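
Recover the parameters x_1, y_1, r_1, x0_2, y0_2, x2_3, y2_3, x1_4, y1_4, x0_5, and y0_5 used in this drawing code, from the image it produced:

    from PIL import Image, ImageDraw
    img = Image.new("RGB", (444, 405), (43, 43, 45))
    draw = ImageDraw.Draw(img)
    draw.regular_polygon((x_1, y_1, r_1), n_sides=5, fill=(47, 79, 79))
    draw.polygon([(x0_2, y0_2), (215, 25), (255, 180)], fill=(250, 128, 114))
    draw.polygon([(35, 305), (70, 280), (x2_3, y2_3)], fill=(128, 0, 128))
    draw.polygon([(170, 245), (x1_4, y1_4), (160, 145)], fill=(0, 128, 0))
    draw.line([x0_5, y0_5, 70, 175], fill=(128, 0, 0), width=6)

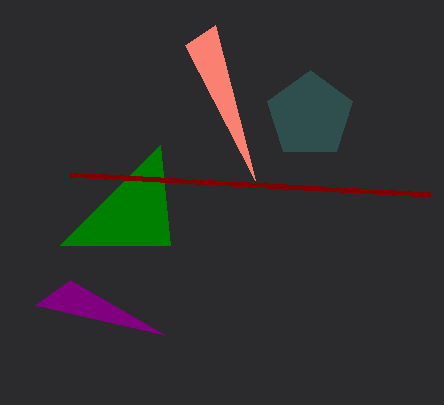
x_1 = 310
y_1 = 115
r_1 = 45
x0_2 = 185
y0_2 = 45
x2_3 = 165
y2_3 = 335
x1_4 = 60
y1_4 = 245
x0_5 = 430
y0_5 = 195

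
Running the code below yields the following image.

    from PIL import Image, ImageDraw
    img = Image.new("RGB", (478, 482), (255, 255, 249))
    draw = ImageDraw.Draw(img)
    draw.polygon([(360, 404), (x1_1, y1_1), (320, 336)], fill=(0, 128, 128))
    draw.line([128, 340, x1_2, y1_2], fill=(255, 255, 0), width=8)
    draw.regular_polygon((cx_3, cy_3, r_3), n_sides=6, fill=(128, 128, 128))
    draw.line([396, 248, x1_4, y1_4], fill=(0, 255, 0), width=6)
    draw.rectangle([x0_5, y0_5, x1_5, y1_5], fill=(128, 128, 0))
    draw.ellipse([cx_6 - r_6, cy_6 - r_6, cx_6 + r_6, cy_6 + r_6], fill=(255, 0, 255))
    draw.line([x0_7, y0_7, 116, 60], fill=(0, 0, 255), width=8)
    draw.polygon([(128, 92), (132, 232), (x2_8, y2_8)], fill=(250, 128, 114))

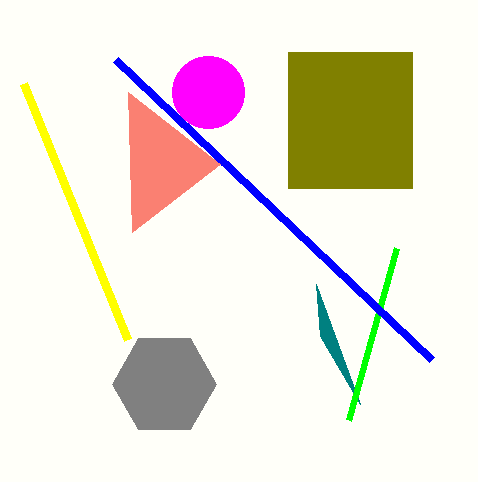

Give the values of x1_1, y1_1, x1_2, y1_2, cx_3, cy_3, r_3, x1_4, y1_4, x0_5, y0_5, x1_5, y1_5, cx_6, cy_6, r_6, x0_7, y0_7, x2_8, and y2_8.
x1_1 = 316
y1_1 = 284
x1_2 = 24
y1_2 = 84
cx_3 = 164
cy_3 = 384
r_3 = 52
x1_4 = 348
y1_4 = 420
x0_5 = 288
y0_5 = 52
x1_5 = 412
y1_5 = 188
cx_6 = 208
cy_6 = 92
r_6 = 36
x0_7 = 432
y0_7 = 360
x2_8 = 220
y2_8 = 164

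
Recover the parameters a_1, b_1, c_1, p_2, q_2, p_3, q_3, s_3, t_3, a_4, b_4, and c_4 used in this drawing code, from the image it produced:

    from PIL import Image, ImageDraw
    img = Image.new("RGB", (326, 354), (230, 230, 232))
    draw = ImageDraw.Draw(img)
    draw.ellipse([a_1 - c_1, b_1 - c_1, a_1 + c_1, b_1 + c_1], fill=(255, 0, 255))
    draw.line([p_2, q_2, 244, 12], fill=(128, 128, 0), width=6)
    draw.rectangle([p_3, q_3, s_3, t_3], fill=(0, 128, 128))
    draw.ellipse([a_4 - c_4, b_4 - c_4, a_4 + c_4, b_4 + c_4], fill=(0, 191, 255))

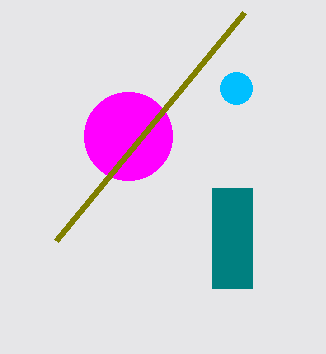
a_1 = 128; b_1 = 136; c_1 = 44; p_2 = 56; q_2 = 240; p_3 = 212; q_3 = 188; s_3 = 252; t_3 = 288; a_4 = 236; b_4 = 88; c_4 = 16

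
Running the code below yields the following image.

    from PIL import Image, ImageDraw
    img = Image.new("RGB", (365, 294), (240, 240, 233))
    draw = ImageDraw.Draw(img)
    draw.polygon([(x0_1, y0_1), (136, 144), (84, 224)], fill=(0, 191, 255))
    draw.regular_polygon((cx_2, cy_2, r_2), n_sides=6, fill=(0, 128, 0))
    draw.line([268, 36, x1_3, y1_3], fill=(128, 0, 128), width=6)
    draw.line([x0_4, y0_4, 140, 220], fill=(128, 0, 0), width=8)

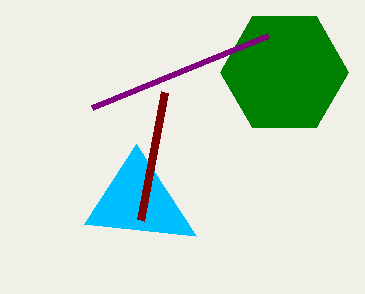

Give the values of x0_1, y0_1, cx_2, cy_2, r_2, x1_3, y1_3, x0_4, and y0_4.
x0_1 = 196
y0_1 = 236
cx_2 = 284
cy_2 = 72
r_2 = 64
x1_3 = 92
y1_3 = 108
x0_4 = 164
y0_4 = 92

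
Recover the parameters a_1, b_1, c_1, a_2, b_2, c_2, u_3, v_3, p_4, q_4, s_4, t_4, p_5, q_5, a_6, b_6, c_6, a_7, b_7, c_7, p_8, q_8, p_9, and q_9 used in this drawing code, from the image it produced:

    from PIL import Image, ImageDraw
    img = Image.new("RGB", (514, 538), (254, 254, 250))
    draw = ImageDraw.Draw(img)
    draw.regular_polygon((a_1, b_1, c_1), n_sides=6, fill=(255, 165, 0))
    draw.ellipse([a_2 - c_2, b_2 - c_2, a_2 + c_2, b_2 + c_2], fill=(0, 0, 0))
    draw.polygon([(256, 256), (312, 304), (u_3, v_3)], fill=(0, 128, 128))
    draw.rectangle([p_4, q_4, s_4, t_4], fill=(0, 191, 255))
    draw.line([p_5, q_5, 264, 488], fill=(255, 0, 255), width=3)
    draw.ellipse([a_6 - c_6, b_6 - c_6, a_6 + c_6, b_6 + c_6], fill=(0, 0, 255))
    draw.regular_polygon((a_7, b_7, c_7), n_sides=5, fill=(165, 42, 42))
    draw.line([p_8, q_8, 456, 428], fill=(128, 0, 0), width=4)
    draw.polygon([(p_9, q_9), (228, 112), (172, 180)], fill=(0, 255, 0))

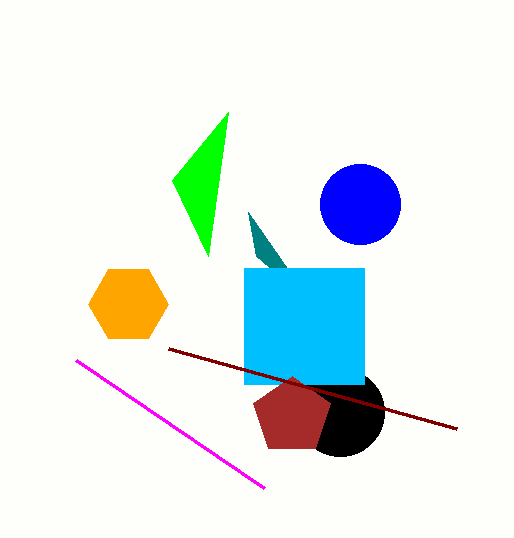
a_1 = 128; b_1 = 304; c_1 = 40; a_2 = 340; b_2 = 412; c_2 = 44; u_3 = 248; v_3 = 212; p_4 = 244; q_4 = 268; s_4 = 364; t_4 = 384; p_5 = 76; q_5 = 360; a_6 = 360; b_6 = 204; c_6 = 40; a_7 = 292; b_7 = 416; c_7 = 40; p_8 = 168; q_8 = 348; p_9 = 208; q_9 = 256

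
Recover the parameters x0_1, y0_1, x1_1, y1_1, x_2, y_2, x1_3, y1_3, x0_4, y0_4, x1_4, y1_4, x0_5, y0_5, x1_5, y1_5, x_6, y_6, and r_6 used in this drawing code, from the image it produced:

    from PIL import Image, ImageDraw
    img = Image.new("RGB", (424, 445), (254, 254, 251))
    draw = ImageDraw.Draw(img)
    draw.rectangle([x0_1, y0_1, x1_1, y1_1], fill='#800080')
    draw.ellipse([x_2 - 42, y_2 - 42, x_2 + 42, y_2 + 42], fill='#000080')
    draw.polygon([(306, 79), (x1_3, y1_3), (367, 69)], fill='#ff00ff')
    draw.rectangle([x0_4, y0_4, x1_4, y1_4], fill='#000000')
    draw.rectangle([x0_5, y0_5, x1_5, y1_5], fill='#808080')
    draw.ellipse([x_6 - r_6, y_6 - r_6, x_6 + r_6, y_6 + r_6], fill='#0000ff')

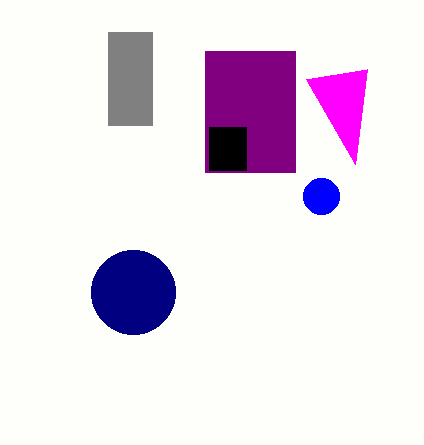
x0_1 = 205
y0_1 = 51
x1_1 = 295
y1_1 = 172
x_2 = 133
y_2 = 292
x1_3 = 355
y1_3 = 164
x0_4 = 209
y0_4 = 127
x1_4 = 246
y1_4 = 170
x0_5 = 108
y0_5 = 32
x1_5 = 152
y1_5 = 125
x_6 = 321
y_6 = 196
r_6 = 18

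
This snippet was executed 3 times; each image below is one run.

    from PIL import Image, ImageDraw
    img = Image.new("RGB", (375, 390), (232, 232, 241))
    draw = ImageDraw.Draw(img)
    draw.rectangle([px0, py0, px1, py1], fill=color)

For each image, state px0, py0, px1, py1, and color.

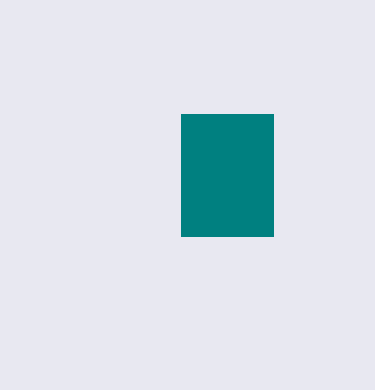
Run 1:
px0 = 181; py0 = 114; px1 = 273; py1 = 236; color = 'teal'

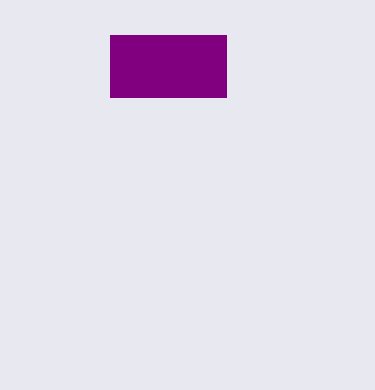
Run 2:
px0 = 110, py0 = 35, px1 = 226, py1 = 97, color = 'purple'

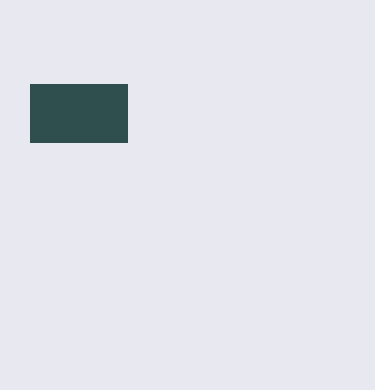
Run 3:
px0 = 30, py0 = 84, px1 = 127, py1 = 142, color = 'darkslategray'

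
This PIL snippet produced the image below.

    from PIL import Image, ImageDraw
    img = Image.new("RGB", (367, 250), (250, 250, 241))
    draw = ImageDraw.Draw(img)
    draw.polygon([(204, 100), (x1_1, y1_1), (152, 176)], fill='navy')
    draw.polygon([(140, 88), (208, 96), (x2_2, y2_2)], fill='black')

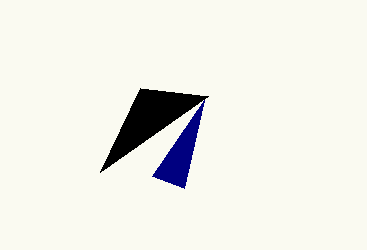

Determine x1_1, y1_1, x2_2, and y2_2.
x1_1 = 184; y1_1 = 188; x2_2 = 100; y2_2 = 172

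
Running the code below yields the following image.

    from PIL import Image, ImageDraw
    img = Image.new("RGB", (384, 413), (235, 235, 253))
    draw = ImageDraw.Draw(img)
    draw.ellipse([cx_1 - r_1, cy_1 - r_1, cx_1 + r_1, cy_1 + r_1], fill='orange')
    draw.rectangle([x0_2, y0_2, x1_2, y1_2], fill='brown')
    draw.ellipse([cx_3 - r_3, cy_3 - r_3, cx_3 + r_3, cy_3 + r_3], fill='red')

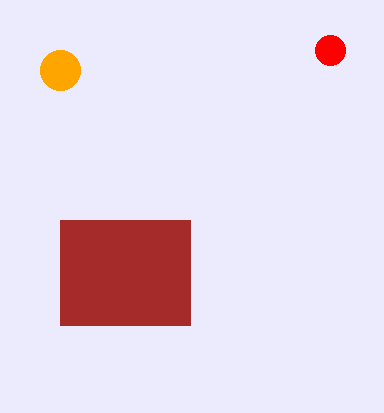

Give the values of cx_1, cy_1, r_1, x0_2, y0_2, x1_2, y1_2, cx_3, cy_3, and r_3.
cx_1 = 60; cy_1 = 70; r_1 = 20; x0_2 = 60; y0_2 = 220; x1_2 = 190; y1_2 = 325; cx_3 = 330; cy_3 = 50; r_3 = 15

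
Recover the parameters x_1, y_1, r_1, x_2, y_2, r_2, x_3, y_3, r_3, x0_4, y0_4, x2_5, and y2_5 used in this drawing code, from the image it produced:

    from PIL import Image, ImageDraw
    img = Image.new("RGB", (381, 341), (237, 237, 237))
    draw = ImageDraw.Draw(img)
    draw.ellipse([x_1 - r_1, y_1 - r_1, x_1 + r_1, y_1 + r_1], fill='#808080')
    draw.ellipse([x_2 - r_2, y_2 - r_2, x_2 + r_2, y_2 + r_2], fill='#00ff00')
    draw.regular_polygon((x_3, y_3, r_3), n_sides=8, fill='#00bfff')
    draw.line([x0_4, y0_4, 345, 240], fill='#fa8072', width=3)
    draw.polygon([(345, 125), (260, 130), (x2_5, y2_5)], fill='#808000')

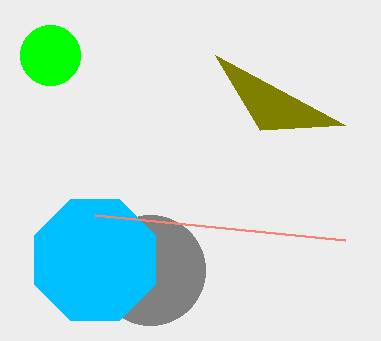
x_1 = 150, y_1 = 270, r_1 = 55, x_2 = 50, y_2 = 55, r_2 = 30, x_3 = 95, y_3 = 260, r_3 = 65, x0_4 = 95, y0_4 = 215, x2_5 = 215, y2_5 = 55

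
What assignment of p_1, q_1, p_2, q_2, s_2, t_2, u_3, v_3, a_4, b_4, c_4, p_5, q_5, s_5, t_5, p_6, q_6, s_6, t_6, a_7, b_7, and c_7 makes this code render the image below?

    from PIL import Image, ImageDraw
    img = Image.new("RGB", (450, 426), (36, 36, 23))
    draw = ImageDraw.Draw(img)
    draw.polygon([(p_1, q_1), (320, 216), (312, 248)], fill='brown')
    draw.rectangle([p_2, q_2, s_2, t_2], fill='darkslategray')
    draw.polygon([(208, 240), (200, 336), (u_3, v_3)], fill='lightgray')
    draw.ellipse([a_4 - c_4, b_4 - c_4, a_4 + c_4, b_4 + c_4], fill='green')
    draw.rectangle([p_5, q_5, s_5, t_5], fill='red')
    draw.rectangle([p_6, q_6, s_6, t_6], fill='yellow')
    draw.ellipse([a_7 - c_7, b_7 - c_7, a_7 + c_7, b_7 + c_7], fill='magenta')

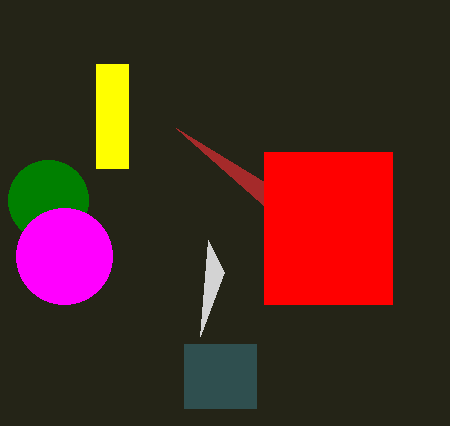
p_1 = 176, q_1 = 128, p_2 = 184, q_2 = 344, s_2 = 256, t_2 = 408, u_3 = 224, v_3 = 272, a_4 = 48, b_4 = 200, c_4 = 40, p_5 = 264, q_5 = 152, s_5 = 392, t_5 = 304, p_6 = 96, q_6 = 64, s_6 = 128, t_6 = 168, a_7 = 64, b_7 = 256, c_7 = 48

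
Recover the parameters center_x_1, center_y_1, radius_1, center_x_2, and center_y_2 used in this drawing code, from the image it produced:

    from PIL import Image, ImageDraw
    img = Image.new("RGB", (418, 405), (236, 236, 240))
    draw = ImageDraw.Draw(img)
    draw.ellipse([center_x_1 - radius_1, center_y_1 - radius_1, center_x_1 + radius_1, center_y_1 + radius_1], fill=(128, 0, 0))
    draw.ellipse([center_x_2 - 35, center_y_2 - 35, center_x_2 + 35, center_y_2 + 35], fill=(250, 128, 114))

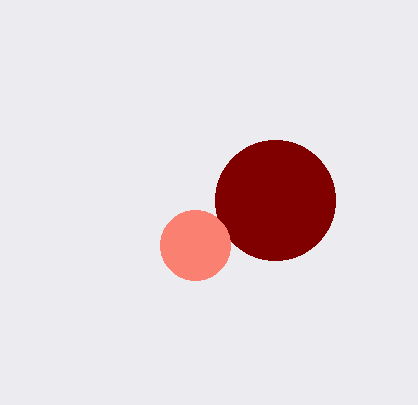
center_x_1 = 275; center_y_1 = 200; radius_1 = 60; center_x_2 = 195; center_y_2 = 245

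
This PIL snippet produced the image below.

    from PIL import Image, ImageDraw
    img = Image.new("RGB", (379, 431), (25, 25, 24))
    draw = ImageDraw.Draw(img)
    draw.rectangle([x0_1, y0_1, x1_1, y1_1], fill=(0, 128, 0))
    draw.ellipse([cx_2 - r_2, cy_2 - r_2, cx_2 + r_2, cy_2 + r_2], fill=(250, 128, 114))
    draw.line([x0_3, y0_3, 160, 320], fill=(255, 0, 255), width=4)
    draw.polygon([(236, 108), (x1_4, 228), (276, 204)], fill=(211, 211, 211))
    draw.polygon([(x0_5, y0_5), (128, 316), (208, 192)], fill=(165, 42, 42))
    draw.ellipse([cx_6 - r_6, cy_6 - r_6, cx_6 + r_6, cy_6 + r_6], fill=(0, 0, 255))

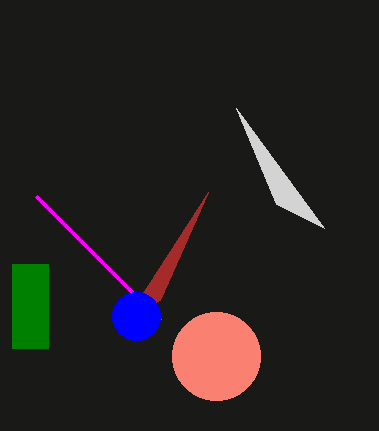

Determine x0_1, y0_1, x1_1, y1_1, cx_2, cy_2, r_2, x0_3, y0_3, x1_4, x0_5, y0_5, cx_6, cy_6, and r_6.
x0_1 = 12, y0_1 = 264, x1_1 = 48, y1_1 = 348, cx_2 = 216, cy_2 = 356, r_2 = 44, x0_3 = 36, y0_3 = 196, x1_4 = 324, x0_5 = 160, y0_5 = 300, cx_6 = 136, cy_6 = 316, r_6 = 24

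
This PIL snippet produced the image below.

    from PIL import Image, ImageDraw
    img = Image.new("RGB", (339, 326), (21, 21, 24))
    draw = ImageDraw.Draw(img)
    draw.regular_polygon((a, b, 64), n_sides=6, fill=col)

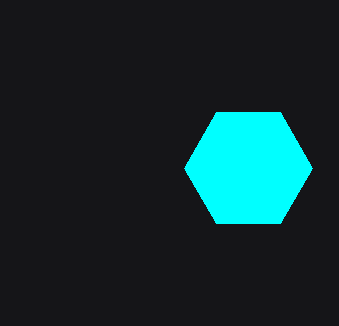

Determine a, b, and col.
a = 248, b = 168, col = 'cyan'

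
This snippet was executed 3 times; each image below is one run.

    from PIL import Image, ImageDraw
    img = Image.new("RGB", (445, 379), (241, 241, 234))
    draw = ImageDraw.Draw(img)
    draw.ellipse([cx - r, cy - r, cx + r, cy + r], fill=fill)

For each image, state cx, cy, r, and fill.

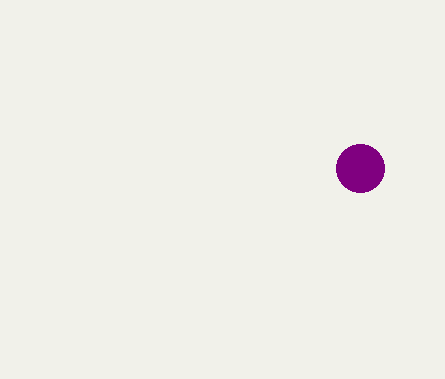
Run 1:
cx = 360; cy = 168; r = 24; fill = 'purple'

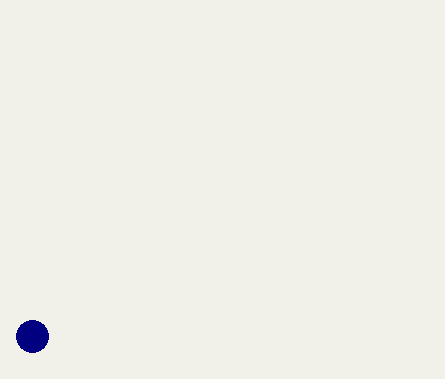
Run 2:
cx = 32; cy = 336; r = 16; fill = 'navy'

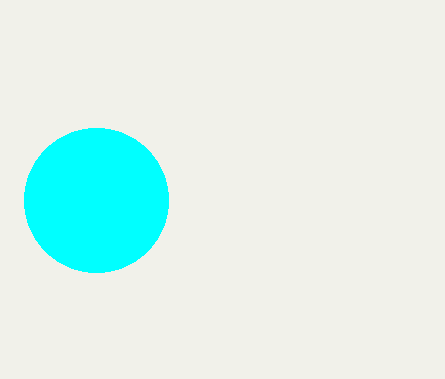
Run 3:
cx = 96, cy = 200, r = 72, fill = 'cyan'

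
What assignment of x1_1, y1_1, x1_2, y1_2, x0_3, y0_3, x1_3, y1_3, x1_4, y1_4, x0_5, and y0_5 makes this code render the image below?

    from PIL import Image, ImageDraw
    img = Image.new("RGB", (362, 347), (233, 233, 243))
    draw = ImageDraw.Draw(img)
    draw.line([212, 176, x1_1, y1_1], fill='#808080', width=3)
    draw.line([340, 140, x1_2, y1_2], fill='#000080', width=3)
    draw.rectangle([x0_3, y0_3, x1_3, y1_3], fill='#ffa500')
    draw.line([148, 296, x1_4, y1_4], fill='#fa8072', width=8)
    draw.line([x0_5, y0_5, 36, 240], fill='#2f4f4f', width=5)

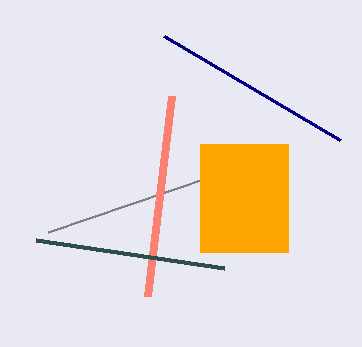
x1_1 = 48; y1_1 = 232; x1_2 = 164; y1_2 = 36; x0_3 = 200; y0_3 = 144; x1_3 = 288; y1_3 = 252; x1_4 = 172; y1_4 = 96; x0_5 = 224; y0_5 = 268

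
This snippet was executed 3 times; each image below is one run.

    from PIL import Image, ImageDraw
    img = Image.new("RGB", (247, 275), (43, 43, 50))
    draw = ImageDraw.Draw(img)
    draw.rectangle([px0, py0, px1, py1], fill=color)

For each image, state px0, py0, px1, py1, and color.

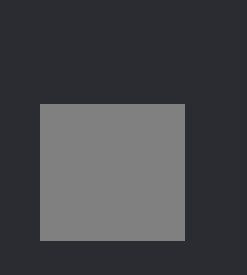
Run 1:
px0 = 40; py0 = 104; px1 = 184; py1 = 240; color = 'gray'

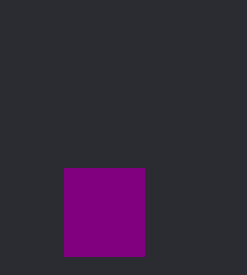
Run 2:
px0 = 64; py0 = 168; px1 = 144; py1 = 256; color = 'purple'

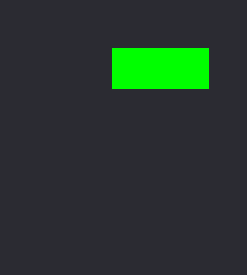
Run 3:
px0 = 112; py0 = 48; px1 = 208; py1 = 88; color = 'lime'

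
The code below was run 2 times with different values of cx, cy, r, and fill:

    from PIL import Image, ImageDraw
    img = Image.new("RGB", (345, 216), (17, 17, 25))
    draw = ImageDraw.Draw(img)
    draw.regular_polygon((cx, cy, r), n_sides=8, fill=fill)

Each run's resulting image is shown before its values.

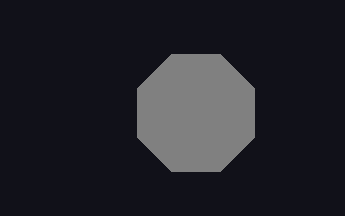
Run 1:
cx = 196; cy = 113; r = 63; fill = 'gray'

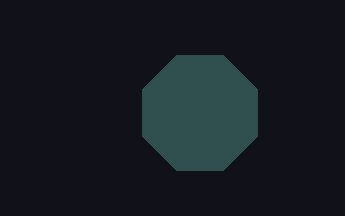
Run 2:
cx = 200
cy = 113
r = 62
fill = 'darkslategray'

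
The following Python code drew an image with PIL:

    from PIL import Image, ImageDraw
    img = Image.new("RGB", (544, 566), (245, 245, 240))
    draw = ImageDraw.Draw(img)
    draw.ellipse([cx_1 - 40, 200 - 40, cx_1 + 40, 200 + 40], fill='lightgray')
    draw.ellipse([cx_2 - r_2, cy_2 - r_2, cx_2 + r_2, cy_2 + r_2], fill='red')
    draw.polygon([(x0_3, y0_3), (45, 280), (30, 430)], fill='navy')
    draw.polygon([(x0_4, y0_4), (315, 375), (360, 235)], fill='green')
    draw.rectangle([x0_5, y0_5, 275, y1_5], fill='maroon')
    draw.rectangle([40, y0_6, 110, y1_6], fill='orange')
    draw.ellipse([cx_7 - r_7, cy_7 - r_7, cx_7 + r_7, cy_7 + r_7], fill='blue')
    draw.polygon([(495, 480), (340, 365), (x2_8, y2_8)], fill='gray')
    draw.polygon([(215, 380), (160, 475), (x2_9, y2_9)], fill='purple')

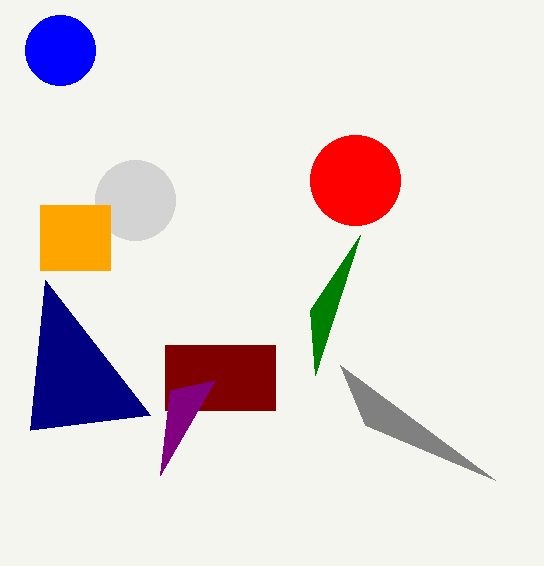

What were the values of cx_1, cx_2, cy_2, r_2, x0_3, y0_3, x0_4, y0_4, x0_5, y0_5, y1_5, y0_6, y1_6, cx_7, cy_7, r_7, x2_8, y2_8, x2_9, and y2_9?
cx_1 = 135, cx_2 = 355, cy_2 = 180, r_2 = 45, x0_3 = 150, y0_3 = 415, x0_4 = 310, y0_4 = 310, x0_5 = 165, y0_5 = 345, y1_5 = 410, y0_6 = 205, y1_6 = 270, cx_7 = 60, cy_7 = 50, r_7 = 35, x2_8 = 365, y2_8 = 425, x2_9 = 170, y2_9 = 390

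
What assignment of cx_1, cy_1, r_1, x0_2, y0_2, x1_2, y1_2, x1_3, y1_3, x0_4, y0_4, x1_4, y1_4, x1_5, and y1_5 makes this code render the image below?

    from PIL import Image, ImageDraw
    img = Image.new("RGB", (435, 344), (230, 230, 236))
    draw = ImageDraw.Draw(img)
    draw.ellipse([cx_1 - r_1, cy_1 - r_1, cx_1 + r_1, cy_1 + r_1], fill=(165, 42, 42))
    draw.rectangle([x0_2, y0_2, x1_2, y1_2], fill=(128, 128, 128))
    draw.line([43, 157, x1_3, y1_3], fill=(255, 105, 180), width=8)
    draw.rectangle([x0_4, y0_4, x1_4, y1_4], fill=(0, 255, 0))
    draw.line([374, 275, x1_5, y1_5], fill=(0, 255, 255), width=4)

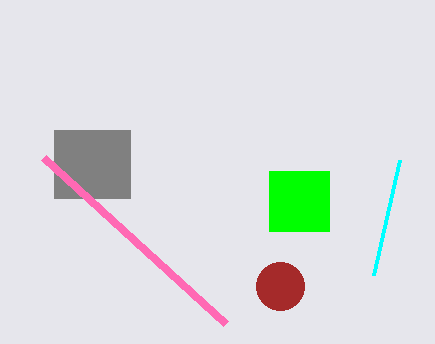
cx_1 = 280; cy_1 = 286; r_1 = 24; x0_2 = 54; y0_2 = 130; x1_2 = 130; y1_2 = 198; x1_3 = 225; y1_3 = 323; x0_4 = 269; y0_4 = 171; x1_4 = 329; y1_4 = 231; x1_5 = 400; y1_5 = 160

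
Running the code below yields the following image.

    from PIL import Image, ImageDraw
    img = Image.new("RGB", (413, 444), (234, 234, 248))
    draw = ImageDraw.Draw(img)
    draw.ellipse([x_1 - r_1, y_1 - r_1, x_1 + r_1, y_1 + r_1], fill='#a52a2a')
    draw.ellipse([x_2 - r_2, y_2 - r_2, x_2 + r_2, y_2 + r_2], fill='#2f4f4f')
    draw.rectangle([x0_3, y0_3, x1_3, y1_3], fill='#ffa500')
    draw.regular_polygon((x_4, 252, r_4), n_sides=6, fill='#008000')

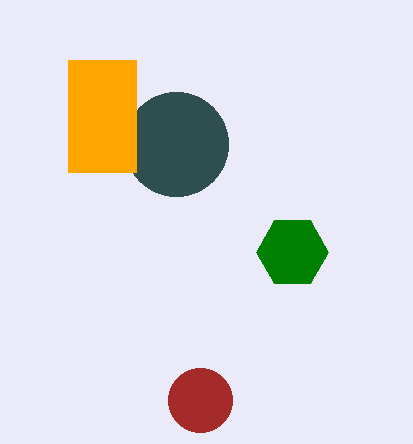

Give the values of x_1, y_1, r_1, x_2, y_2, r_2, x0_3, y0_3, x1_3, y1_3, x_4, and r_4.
x_1 = 200
y_1 = 400
r_1 = 32
x_2 = 176
y_2 = 144
r_2 = 52
x0_3 = 68
y0_3 = 60
x1_3 = 136
y1_3 = 172
x_4 = 292
r_4 = 36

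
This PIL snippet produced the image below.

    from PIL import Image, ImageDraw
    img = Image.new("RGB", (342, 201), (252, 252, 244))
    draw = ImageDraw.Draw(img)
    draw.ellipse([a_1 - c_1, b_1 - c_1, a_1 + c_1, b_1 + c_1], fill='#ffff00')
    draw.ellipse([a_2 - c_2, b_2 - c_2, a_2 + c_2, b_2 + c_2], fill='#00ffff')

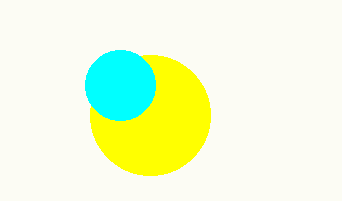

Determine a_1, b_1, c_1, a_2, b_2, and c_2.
a_1 = 150, b_1 = 115, c_1 = 60, a_2 = 120, b_2 = 85, c_2 = 35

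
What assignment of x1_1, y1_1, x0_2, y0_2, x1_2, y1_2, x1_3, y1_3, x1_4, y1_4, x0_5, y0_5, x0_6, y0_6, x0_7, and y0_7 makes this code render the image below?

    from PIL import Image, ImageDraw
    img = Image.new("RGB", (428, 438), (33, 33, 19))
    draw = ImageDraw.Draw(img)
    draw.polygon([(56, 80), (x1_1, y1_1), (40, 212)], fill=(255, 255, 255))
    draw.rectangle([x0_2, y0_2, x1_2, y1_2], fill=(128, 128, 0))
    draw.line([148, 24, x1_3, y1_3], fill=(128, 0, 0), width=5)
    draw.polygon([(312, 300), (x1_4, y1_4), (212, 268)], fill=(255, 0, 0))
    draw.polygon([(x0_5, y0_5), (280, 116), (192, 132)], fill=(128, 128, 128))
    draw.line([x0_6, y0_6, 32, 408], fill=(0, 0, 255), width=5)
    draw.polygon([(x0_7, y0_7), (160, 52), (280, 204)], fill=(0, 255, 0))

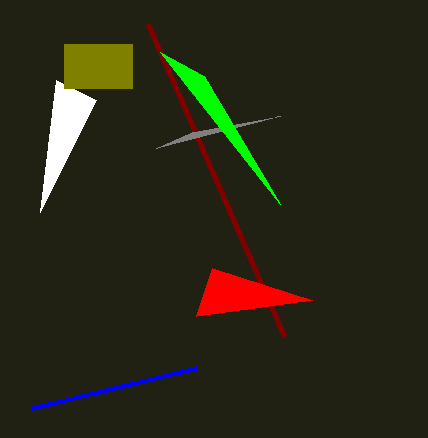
x1_1 = 96; y1_1 = 100; x0_2 = 64; y0_2 = 44; x1_2 = 132; y1_2 = 88; x1_3 = 284; y1_3 = 336; x1_4 = 196; y1_4 = 316; x0_5 = 156; y0_5 = 148; x0_6 = 196; y0_6 = 368; x0_7 = 204; y0_7 = 76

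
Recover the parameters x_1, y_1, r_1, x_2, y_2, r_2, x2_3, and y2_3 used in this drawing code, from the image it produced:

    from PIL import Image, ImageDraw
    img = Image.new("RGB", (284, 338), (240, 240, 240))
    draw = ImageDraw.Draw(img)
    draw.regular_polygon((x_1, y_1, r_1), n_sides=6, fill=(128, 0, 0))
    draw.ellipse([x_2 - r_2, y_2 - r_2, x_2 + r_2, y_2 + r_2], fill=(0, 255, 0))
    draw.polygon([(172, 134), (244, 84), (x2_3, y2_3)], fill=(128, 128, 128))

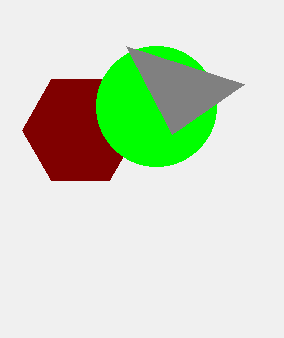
x_1 = 80; y_1 = 130; r_1 = 58; x_2 = 156; y_2 = 106; r_2 = 60; x2_3 = 126; y2_3 = 46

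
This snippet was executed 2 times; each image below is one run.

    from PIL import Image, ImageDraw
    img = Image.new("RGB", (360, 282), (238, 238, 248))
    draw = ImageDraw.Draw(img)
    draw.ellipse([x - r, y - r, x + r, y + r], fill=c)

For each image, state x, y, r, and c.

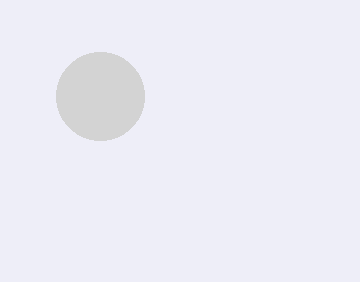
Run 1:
x = 100, y = 96, r = 44, c = 'lightgray'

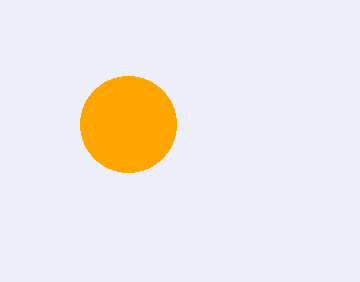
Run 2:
x = 128; y = 124; r = 48; c = 'orange'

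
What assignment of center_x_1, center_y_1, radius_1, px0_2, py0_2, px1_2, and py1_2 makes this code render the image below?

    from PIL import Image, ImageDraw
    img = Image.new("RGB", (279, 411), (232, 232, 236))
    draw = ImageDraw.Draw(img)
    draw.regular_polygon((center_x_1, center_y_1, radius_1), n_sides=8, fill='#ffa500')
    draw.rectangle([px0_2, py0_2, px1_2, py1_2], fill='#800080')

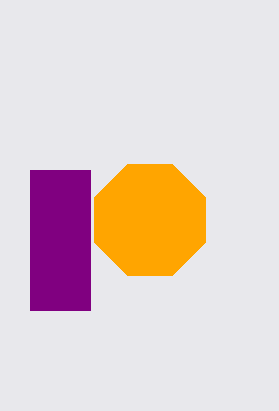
center_x_1 = 150; center_y_1 = 220; radius_1 = 60; px0_2 = 30; py0_2 = 170; px1_2 = 90; py1_2 = 310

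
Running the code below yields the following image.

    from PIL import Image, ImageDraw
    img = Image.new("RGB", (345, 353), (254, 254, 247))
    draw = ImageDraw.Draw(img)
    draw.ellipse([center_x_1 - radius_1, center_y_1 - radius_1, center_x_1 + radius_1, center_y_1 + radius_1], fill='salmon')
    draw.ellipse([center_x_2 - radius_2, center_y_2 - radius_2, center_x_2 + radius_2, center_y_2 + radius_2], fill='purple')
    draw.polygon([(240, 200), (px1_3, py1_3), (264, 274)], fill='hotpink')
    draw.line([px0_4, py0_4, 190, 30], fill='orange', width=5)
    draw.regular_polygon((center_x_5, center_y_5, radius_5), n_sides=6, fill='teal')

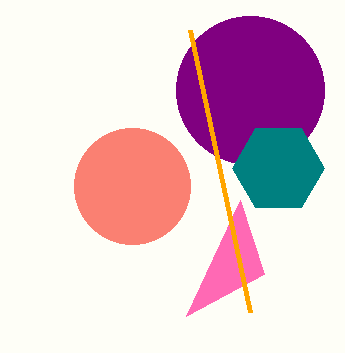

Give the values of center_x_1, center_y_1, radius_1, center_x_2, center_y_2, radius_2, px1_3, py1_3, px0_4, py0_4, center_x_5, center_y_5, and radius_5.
center_x_1 = 132
center_y_1 = 186
radius_1 = 58
center_x_2 = 250
center_y_2 = 90
radius_2 = 74
px1_3 = 186
py1_3 = 316
px0_4 = 250
py0_4 = 312
center_x_5 = 278
center_y_5 = 168
radius_5 = 46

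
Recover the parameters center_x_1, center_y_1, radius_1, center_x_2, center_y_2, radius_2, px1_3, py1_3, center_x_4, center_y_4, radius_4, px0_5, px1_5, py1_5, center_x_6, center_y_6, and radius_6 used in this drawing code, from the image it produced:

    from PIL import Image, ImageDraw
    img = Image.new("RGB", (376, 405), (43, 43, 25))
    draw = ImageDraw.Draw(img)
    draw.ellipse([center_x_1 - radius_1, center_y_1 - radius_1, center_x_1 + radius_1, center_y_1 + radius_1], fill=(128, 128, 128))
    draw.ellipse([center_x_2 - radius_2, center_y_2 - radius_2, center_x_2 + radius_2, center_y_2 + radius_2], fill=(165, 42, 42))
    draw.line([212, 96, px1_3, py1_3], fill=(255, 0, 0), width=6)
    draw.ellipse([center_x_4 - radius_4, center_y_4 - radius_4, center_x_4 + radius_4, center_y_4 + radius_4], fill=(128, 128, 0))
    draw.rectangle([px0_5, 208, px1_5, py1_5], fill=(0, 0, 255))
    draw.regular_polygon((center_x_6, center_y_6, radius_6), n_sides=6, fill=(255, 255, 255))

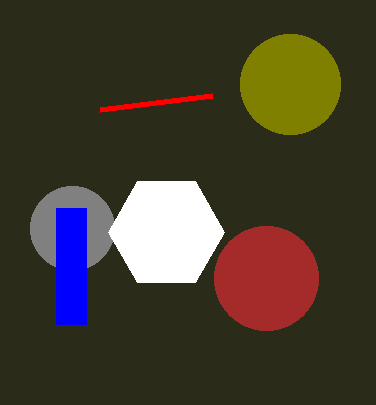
center_x_1 = 72; center_y_1 = 228; radius_1 = 42; center_x_2 = 266; center_y_2 = 278; radius_2 = 52; px1_3 = 100; py1_3 = 110; center_x_4 = 290; center_y_4 = 84; radius_4 = 50; px0_5 = 56; px1_5 = 86; py1_5 = 324; center_x_6 = 166; center_y_6 = 232; radius_6 = 58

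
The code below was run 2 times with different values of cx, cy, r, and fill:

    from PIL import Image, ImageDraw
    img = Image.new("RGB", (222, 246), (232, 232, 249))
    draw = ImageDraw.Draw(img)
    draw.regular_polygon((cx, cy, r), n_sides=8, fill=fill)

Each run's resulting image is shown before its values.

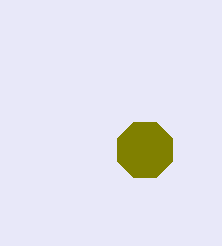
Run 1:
cx = 145
cy = 150
r = 30
fill = 'olive'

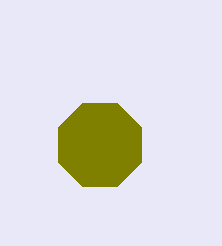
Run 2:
cx = 100
cy = 145
r = 45
fill = 'olive'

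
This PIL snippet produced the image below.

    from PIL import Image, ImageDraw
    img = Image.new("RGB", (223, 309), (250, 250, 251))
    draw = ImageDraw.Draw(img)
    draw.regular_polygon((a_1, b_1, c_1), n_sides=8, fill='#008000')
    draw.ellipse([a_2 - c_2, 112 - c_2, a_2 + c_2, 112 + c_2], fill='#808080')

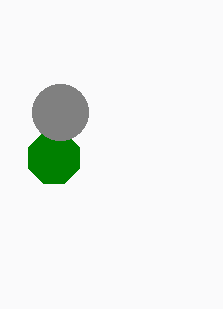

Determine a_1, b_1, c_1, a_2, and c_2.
a_1 = 54; b_1 = 158; c_1 = 28; a_2 = 60; c_2 = 28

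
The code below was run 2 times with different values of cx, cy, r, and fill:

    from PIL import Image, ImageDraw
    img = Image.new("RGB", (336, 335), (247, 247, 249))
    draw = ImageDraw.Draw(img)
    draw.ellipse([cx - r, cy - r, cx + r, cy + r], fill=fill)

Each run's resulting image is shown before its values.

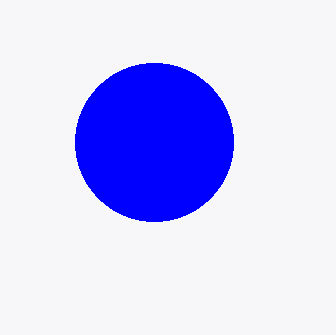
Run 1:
cx = 154, cy = 142, r = 79, fill = 'blue'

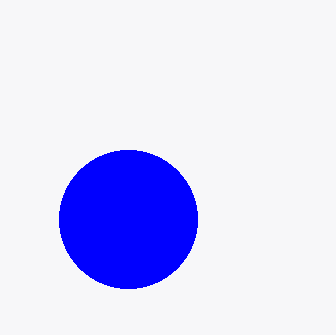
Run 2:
cx = 128; cy = 219; r = 69; fill = 'blue'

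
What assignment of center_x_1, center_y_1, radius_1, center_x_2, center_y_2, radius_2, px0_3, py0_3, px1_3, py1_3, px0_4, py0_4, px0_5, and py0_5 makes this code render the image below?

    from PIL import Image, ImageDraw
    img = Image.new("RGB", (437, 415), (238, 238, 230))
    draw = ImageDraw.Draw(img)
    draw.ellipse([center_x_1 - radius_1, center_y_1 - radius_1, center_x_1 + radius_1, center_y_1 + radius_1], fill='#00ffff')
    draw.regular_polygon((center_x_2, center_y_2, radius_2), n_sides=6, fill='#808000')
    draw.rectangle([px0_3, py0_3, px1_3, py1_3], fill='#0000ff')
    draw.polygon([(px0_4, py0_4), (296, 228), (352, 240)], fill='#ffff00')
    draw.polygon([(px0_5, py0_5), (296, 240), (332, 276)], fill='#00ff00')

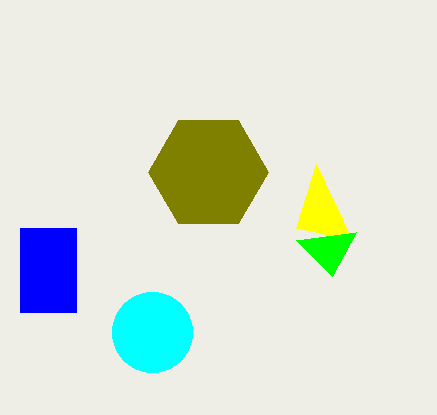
center_x_1 = 152
center_y_1 = 332
radius_1 = 40
center_x_2 = 208
center_y_2 = 172
radius_2 = 60
px0_3 = 20
py0_3 = 228
px1_3 = 76
py1_3 = 312
px0_4 = 316
py0_4 = 164
px0_5 = 356
py0_5 = 232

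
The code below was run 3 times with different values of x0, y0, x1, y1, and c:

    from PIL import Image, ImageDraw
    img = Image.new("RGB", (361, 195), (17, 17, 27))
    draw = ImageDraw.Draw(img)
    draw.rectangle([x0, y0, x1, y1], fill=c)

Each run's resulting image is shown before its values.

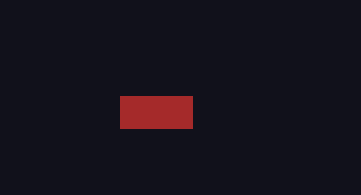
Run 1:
x0 = 120; y0 = 96; x1 = 192; y1 = 128; c = 'brown'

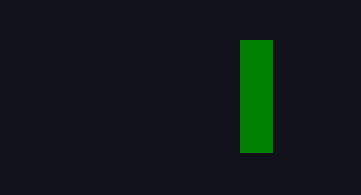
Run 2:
x0 = 240, y0 = 40, x1 = 272, y1 = 152, c = 'green'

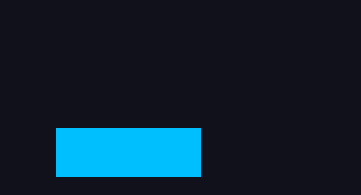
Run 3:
x0 = 56, y0 = 128, x1 = 200, y1 = 176, c = 'deepskyblue'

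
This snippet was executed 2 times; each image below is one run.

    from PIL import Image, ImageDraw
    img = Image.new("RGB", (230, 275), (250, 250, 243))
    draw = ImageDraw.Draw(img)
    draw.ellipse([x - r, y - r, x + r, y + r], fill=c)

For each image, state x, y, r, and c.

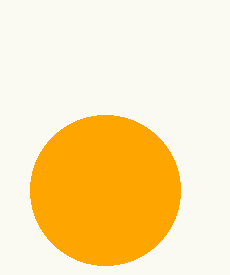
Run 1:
x = 105; y = 190; r = 75; c = 'orange'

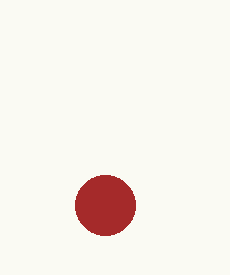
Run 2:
x = 105
y = 205
r = 30
c = 'brown'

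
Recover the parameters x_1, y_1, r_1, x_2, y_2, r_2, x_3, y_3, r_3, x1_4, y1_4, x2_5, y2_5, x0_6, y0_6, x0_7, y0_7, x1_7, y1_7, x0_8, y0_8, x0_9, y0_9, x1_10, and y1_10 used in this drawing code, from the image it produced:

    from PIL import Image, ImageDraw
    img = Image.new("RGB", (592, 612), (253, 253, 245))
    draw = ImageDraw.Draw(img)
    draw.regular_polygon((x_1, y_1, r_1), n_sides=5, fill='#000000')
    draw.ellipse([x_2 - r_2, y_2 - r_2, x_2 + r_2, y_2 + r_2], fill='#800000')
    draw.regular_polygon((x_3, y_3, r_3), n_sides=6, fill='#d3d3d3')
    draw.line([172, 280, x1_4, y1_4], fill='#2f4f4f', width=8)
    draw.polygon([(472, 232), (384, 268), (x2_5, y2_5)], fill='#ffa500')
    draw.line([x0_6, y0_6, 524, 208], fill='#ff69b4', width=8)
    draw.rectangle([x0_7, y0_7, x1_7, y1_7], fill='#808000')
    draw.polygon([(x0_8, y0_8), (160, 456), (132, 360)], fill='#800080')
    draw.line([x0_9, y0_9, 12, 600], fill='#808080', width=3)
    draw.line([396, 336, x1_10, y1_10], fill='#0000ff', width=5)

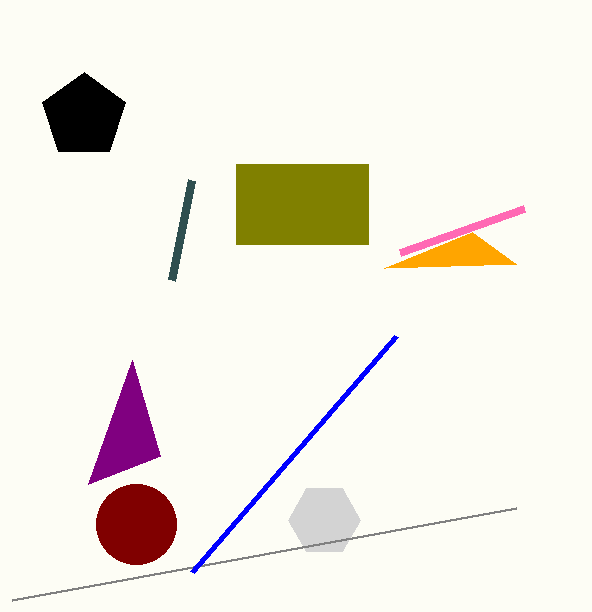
x_1 = 84; y_1 = 116; r_1 = 44; x_2 = 136; y_2 = 524; r_2 = 40; x_3 = 324; y_3 = 520; r_3 = 36; x1_4 = 192; y1_4 = 180; x2_5 = 516; y2_5 = 264; x0_6 = 400; y0_6 = 252; x0_7 = 236; y0_7 = 164; x1_7 = 368; y1_7 = 244; x0_8 = 88; y0_8 = 484; x0_9 = 516; y0_9 = 508; x1_10 = 192; y1_10 = 572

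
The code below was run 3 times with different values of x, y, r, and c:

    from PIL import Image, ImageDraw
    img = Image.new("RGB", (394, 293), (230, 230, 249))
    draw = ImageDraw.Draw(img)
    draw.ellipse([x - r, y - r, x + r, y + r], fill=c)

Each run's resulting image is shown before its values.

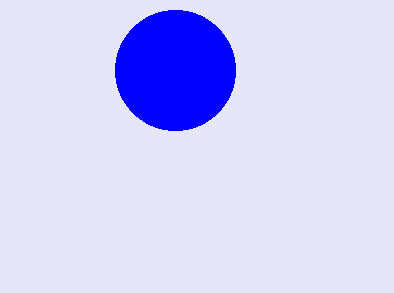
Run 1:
x = 175; y = 70; r = 60; c = 'blue'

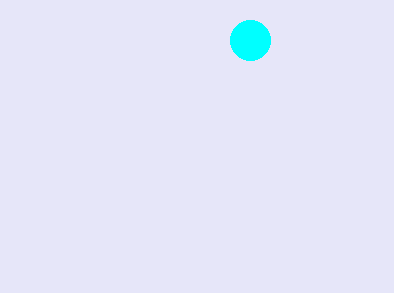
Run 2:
x = 250
y = 40
r = 20
c = 'cyan'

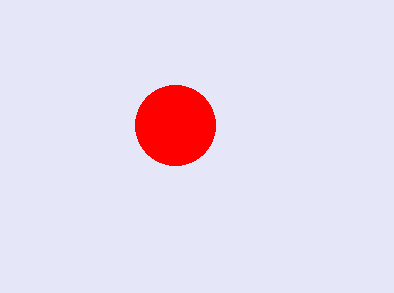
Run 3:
x = 175, y = 125, r = 40, c = 'red'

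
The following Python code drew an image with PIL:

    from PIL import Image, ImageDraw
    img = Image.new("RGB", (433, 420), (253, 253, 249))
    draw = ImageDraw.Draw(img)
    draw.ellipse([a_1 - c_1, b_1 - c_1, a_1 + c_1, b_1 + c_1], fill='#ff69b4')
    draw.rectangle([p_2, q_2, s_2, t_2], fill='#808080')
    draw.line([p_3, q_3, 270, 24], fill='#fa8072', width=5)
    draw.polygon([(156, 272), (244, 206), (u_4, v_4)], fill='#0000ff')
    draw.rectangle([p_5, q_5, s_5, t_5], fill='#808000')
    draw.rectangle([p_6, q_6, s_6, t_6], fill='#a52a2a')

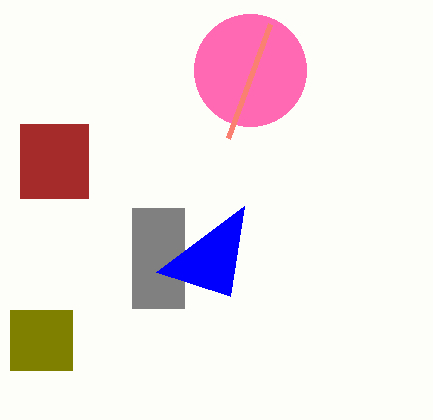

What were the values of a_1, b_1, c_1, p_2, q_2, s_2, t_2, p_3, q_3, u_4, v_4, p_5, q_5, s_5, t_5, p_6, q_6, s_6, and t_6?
a_1 = 250
b_1 = 70
c_1 = 56
p_2 = 132
q_2 = 208
s_2 = 184
t_2 = 308
p_3 = 228
q_3 = 138
u_4 = 230
v_4 = 296
p_5 = 10
q_5 = 310
s_5 = 72
t_5 = 370
p_6 = 20
q_6 = 124
s_6 = 88
t_6 = 198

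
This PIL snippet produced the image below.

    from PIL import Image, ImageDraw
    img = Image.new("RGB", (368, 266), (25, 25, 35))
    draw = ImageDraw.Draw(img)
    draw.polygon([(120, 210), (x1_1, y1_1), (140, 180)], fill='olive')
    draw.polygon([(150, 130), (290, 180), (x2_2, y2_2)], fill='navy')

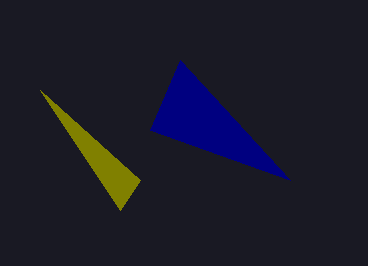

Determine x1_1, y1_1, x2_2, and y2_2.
x1_1 = 40, y1_1 = 90, x2_2 = 180, y2_2 = 60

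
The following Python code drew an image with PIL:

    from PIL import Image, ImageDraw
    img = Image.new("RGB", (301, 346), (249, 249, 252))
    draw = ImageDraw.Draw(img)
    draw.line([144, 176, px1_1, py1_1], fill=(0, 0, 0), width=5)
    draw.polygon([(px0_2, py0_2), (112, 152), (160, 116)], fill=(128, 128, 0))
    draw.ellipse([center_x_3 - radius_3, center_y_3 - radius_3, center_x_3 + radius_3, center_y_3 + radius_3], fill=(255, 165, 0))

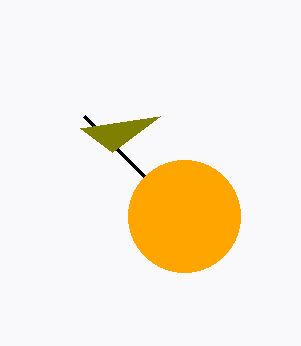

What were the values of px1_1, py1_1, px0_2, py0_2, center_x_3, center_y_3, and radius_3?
px1_1 = 84
py1_1 = 116
px0_2 = 80
py0_2 = 128
center_x_3 = 184
center_y_3 = 216
radius_3 = 56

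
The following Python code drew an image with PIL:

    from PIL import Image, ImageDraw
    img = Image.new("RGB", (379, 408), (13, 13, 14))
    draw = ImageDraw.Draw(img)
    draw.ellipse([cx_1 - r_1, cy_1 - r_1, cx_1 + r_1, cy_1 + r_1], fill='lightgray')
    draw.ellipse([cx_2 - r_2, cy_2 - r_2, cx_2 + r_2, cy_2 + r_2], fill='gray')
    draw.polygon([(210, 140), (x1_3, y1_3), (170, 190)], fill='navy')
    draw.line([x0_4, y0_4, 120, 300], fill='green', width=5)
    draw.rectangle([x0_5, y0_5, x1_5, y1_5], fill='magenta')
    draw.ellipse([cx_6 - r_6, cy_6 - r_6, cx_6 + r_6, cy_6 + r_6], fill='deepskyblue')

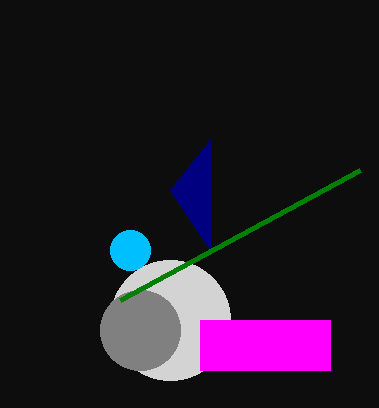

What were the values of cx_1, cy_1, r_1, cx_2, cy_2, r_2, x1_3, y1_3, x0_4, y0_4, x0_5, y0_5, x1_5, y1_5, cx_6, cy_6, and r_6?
cx_1 = 170, cy_1 = 320, r_1 = 60, cx_2 = 140, cy_2 = 330, r_2 = 40, x1_3 = 210, y1_3 = 250, x0_4 = 360, y0_4 = 170, x0_5 = 200, y0_5 = 320, x1_5 = 330, y1_5 = 370, cx_6 = 130, cy_6 = 250, r_6 = 20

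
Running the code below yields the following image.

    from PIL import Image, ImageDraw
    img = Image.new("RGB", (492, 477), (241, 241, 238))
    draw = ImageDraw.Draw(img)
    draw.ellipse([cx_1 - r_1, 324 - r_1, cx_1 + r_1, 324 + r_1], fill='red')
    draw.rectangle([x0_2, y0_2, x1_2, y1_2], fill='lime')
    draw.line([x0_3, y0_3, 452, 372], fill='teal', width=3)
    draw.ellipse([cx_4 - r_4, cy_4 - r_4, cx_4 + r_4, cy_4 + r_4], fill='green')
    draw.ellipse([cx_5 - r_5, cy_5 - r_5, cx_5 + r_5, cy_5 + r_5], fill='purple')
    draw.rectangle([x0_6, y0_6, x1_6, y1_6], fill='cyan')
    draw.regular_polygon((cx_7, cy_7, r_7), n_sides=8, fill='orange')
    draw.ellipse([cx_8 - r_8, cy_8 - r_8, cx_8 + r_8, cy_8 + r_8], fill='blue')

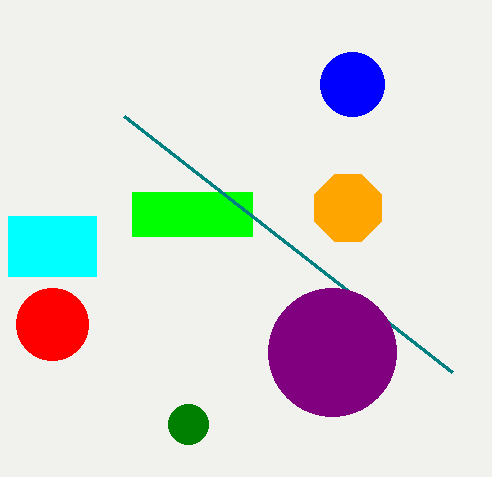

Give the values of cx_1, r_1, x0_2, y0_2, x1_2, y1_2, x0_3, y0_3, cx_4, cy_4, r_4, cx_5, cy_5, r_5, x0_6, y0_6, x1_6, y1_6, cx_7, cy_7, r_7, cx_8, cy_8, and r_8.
cx_1 = 52, r_1 = 36, x0_2 = 132, y0_2 = 192, x1_2 = 252, y1_2 = 236, x0_3 = 124, y0_3 = 116, cx_4 = 188, cy_4 = 424, r_4 = 20, cx_5 = 332, cy_5 = 352, r_5 = 64, x0_6 = 8, y0_6 = 216, x1_6 = 96, y1_6 = 276, cx_7 = 348, cy_7 = 208, r_7 = 36, cx_8 = 352, cy_8 = 84, r_8 = 32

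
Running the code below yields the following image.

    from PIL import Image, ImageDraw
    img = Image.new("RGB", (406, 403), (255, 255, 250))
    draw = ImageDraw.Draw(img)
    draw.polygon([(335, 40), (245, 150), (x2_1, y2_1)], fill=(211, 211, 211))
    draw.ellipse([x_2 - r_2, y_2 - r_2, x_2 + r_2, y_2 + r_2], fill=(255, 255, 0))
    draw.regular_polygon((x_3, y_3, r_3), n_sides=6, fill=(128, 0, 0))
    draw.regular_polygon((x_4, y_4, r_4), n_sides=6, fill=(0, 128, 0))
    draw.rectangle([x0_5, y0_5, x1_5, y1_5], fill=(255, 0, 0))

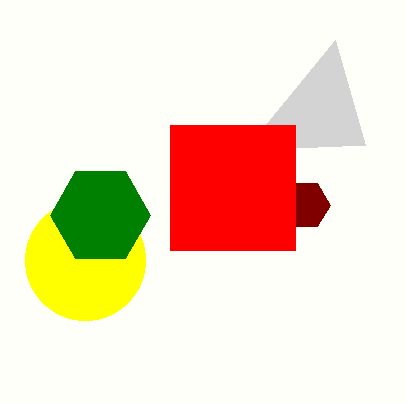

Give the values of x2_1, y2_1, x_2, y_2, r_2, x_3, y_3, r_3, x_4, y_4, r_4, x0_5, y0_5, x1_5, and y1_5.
x2_1 = 365; y2_1 = 145; x_2 = 85; y_2 = 260; r_2 = 60; x_3 = 305; y_3 = 205; r_3 = 25; x_4 = 100; y_4 = 215; r_4 = 50; x0_5 = 170; y0_5 = 125; x1_5 = 295; y1_5 = 250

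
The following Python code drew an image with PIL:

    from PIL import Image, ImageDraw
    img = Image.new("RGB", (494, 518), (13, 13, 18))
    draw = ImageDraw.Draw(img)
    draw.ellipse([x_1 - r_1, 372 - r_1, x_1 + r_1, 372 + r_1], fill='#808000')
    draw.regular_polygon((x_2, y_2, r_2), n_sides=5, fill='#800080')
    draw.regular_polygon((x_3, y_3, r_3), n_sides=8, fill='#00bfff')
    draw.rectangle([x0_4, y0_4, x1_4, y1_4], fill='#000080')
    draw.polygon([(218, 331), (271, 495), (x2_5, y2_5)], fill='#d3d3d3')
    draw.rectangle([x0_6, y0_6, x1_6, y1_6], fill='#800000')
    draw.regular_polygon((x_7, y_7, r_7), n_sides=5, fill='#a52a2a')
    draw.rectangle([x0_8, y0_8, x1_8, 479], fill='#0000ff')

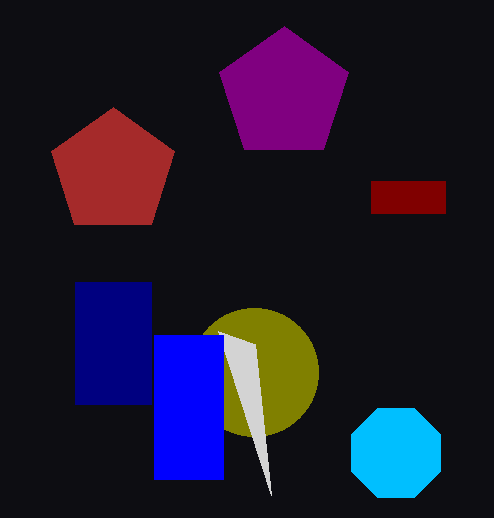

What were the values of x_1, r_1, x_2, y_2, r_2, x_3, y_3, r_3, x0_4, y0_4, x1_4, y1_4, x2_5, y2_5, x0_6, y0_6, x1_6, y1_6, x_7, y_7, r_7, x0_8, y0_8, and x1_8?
x_1 = 254; r_1 = 64; x_2 = 284; y_2 = 94; r_2 = 68; x_3 = 396; y_3 = 453; r_3 = 48; x0_4 = 75; y0_4 = 282; x1_4 = 151; y1_4 = 404; x2_5 = 255; y2_5 = 344; x0_6 = 371; y0_6 = 181; x1_6 = 445; y1_6 = 213; x_7 = 113; y_7 = 172; r_7 = 65; x0_8 = 154; y0_8 = 335; x1_8 = 223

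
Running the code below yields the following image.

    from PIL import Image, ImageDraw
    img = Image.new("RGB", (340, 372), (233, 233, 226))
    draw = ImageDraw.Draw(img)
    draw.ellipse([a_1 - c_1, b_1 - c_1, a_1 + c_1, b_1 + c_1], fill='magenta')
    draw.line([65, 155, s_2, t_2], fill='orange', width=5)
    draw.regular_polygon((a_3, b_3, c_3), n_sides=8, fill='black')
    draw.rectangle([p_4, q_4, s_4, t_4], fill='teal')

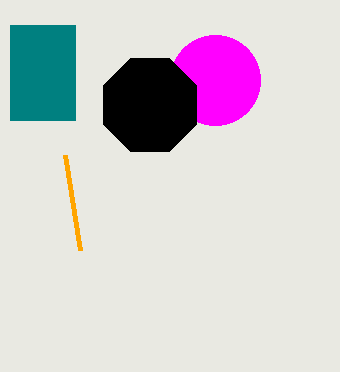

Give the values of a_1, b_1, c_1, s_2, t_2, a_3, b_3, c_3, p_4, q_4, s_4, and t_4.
a_1 = 215; b_1 = 80; c_1 = 45; s_2 = 80; t_2 = 250; a_3 = 150; b_3 = 105; c_3 = 50; p_4 = 10; q_4 = 25; s_4 = 75; t_4 = 120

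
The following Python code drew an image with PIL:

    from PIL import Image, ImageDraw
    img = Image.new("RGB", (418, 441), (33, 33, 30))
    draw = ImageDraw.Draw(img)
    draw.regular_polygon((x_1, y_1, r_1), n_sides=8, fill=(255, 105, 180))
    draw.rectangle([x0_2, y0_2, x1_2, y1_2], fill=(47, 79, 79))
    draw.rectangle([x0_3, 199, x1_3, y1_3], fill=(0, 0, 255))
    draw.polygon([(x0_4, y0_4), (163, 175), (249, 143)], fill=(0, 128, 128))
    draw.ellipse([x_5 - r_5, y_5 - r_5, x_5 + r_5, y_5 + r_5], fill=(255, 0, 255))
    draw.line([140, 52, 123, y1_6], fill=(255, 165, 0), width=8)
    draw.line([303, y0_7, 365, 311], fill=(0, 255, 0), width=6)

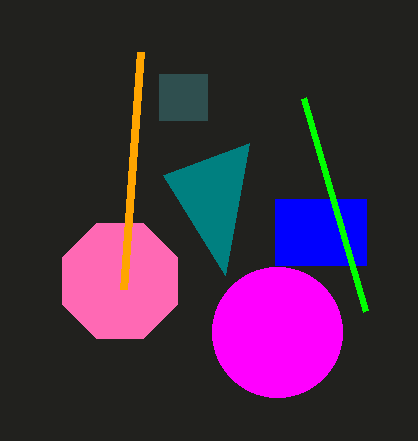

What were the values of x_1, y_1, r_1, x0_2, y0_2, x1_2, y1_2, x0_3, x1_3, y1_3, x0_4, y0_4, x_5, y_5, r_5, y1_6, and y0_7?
x_1 = 120, y_1 = 281, r_1 = 62, x0_2 = 159, y0_2 = 74, x1_2 = 207, y1_2 = 120, x0_3 = 275, x1_3 = 366, y1_3 = 265, x0_4 = 225, y0_4 = 275, x_5 = 277, y_5 = 332, r_5 = 65, y1_6 = 289, y0_7 = 98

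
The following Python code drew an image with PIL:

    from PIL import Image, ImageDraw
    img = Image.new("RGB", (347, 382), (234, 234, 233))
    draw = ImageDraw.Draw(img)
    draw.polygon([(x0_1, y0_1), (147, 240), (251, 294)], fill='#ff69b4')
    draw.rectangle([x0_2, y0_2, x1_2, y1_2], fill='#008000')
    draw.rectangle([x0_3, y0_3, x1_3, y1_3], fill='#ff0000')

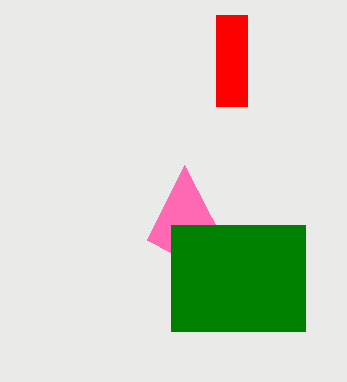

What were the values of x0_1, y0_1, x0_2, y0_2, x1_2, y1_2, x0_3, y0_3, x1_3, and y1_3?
x0_1 = 184, y0_1 = 165, x0_2 = 171, y0_2 = 225, x1_2 = 305, y1_2 = 331, x0_3 = 216, y0_3 = 15, x1_3 = 247, y1_3 = 106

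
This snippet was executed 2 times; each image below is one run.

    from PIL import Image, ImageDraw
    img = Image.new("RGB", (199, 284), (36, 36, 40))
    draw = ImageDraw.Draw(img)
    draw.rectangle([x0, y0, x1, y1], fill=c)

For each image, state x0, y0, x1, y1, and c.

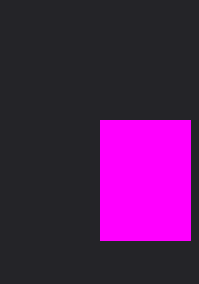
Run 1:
x0 = 100
y0 = 120
x1 = 190
y1 = 240
c = 'magenta'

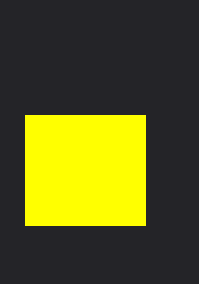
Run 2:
x0 = 25, y0 = 115, x1 = 145, y1 = 225, c = 'yellow'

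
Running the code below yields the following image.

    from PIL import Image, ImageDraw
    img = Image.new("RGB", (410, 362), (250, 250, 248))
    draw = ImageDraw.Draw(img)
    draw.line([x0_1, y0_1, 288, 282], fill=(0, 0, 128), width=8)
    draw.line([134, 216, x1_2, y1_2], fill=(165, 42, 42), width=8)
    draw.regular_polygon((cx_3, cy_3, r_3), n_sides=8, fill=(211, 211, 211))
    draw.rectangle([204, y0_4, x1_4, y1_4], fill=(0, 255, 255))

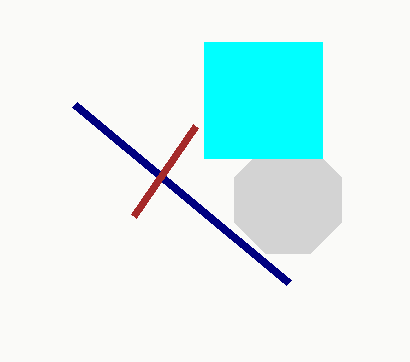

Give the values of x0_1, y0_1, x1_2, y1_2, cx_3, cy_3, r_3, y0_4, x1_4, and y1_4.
x0_1 = 74; y0_1 = 104; x1_2 = 196; y1_2 = 126; cx_3 = 288; cy_3 = 200; r_3 = 58; y0_4 = 42; x1_4 = 322; y1_4 = 158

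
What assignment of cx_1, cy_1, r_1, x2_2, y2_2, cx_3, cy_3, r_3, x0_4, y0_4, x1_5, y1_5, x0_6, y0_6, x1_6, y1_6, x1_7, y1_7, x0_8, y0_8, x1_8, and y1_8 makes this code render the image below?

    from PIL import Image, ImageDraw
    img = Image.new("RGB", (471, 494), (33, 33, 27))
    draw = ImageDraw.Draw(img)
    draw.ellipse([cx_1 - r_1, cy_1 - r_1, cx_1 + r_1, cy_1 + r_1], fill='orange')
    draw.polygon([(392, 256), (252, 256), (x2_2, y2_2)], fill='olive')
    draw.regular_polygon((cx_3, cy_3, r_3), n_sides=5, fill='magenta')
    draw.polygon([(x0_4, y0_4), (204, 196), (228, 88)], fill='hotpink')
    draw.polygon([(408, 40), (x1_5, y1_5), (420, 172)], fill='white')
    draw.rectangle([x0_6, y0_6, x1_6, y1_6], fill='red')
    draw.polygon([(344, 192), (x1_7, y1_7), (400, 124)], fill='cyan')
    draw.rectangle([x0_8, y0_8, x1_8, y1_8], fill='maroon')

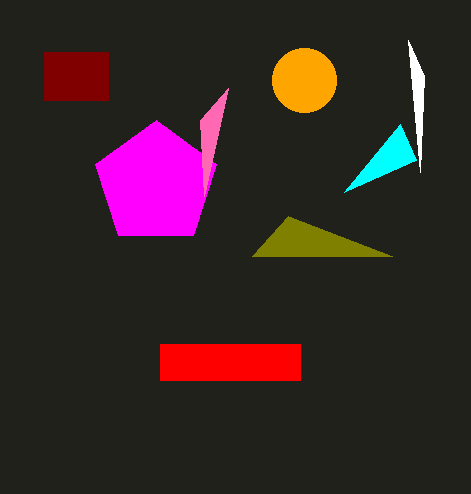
cx_1 = 304, cy_1 = 80, r_1 = 32, x2_2 = 288, y2_2 = 216, cx_3 = 156, cy_3 = 184, r_3 = 64, x0_4 = 200, y0_4 = 120, x1_5 = 424, y1_5 = 76, x0_6 = 160, y0_6 = 344, x1_6 = 300, y1_6 = 380, x1_7 = 416, y1_7 = 160, x0_8 = 44, y0_8 = 52, x1_8 = 108, y1_8 = 100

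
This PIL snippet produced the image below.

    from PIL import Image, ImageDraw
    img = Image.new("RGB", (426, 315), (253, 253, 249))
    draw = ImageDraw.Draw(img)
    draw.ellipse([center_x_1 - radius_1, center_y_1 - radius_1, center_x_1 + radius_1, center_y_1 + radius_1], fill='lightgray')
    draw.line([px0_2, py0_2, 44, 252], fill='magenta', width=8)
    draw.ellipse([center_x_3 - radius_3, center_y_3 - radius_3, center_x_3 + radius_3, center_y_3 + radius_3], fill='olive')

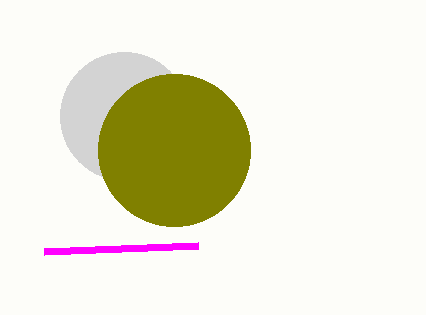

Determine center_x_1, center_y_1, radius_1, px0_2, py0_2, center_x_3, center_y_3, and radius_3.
center_x_1 = 124, center_y_1 = 116, radius_1 = 64, px0_2 = 198, py0_2 = 246, center_x_3 = 174, center_y_3 = 150, radius_3 = 76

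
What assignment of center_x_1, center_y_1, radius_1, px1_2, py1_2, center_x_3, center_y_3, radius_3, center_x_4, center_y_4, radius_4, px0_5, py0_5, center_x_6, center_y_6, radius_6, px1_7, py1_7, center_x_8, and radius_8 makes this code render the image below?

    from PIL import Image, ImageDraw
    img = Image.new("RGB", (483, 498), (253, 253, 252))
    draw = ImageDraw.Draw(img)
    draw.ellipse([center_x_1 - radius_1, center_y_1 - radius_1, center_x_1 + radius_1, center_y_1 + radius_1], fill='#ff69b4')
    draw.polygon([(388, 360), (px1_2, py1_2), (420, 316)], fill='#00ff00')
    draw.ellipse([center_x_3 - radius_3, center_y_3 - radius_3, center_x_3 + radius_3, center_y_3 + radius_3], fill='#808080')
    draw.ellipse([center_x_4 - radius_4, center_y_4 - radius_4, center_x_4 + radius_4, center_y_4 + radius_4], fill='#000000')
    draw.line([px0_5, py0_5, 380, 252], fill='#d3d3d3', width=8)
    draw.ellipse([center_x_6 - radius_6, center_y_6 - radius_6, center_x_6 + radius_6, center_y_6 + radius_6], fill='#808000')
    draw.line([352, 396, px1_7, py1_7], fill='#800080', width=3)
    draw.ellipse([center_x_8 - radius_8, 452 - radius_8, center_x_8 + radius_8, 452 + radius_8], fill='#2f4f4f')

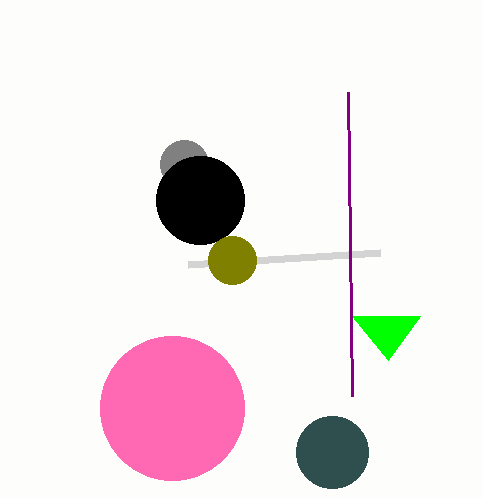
center_x_1 = 172
center_y_1 = 408
radius_1 = 72
px1_2 = 352
py1_2 = 316
center_x_3 = 184
center_y_3 = 164
radius_3 = 24
center_x_4 = 200
center_y_4 = 200
radius_4 = 44
px0_5 = 188
py0_5 = 264
center_x_6 = 232
center_y_6 = 260
radius_6 = 24
px1_7 = 348
py1_7 = 92
center_x_8 = 332
radius_8 = 36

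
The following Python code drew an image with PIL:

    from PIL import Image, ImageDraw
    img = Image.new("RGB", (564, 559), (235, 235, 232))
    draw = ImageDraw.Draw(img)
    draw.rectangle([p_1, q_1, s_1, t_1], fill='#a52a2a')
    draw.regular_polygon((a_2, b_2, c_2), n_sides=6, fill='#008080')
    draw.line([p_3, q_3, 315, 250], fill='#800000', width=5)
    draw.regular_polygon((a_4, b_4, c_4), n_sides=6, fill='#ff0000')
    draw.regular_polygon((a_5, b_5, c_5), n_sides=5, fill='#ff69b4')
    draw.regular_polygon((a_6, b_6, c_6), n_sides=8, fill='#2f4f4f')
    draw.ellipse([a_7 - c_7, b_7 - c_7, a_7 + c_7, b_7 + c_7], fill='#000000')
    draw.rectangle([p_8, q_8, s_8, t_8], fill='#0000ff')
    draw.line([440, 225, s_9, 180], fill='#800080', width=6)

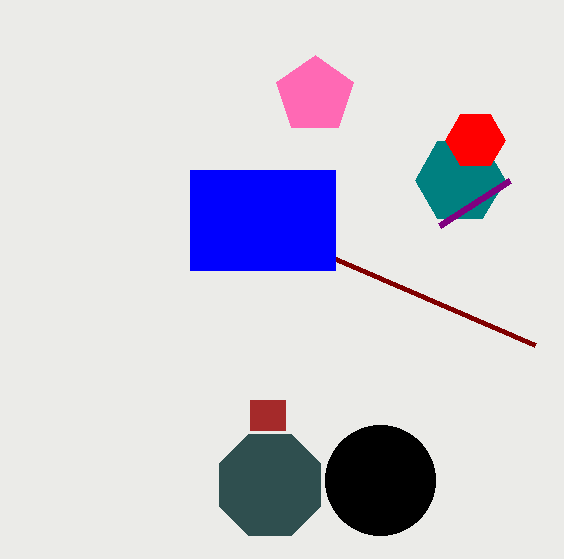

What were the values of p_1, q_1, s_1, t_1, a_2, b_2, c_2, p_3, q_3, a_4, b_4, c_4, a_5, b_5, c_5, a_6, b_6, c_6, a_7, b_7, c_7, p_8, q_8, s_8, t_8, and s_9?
p_1 = 250; q_1 = 400; s_1 = 285; t_1 = 430; a_2 = 460; b_2 = 180; c_2 = 45; p_3 = 535; q_3 = 345; a_4 = 475; b_4 = 140; c_4 = 30; a_5 = 315; b_5 = 95; c_5 = 40; a_6 = 270; b_6 = 485; c_6 = 55; a_7 = 380; b_7 = 480; c_7 = 55; p_8 = 190; q_8 = 170; s_8 = 335; t_8 = 270; s_9 = 510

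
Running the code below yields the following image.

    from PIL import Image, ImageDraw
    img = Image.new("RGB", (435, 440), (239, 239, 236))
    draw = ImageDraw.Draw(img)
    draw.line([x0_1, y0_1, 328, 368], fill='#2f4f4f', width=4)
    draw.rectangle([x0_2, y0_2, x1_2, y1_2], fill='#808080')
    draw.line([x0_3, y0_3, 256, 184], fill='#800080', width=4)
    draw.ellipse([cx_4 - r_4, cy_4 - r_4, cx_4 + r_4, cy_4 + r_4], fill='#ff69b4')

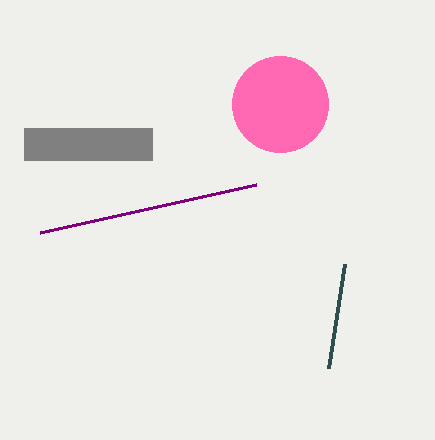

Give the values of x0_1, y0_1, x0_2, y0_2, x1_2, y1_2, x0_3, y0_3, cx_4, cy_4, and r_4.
x0_1 = 344; y0_1 = 264; x0_2 = 24; y0_2 = 128; x1_2 = 152; y1_2 = 160; x0_3 = 40; y0_3 = 232; cx_4 = 280; cy_4 = 104; r_4 = 48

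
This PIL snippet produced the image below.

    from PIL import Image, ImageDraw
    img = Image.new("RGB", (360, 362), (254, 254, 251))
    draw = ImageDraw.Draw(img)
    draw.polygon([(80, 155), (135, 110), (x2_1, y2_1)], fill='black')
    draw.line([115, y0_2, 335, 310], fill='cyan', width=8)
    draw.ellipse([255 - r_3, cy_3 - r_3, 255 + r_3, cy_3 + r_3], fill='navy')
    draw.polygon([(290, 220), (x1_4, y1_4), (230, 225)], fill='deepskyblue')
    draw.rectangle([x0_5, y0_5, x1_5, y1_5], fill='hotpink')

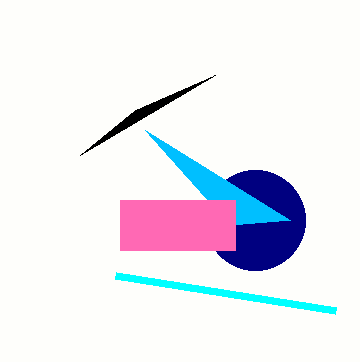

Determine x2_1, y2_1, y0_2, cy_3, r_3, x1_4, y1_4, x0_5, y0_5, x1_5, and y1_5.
x2_1 = 215; y2_1 = 75; y0_2 = 275; cy_3 = 220; r_3 = 50; x1_4 = 145; y1_4 = 130; x0_5 = 120; y0_5 = 200; x1_5 = 235; y1_5 = 250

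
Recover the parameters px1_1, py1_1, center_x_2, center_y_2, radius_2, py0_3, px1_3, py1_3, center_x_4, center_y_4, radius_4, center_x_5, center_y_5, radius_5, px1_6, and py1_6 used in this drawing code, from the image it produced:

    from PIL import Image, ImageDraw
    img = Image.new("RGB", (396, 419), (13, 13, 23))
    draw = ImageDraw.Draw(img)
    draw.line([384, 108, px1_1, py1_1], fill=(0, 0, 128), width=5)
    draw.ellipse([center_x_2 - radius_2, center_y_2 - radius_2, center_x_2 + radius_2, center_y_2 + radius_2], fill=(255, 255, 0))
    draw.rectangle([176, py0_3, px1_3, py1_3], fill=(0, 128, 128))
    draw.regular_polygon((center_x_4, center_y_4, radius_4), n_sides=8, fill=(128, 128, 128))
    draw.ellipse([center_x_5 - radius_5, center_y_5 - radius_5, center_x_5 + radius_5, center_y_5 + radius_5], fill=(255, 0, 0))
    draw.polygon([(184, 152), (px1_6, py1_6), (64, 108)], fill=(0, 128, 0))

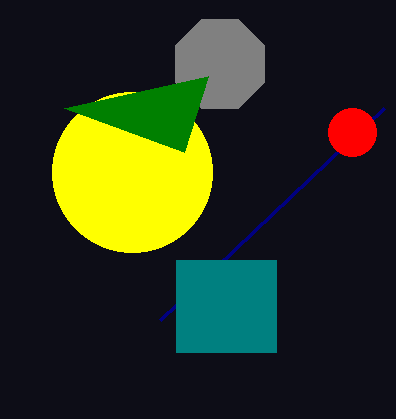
px1_1 = 160
py1_1 = 320
center_x_2 = 132
center_y_2 = 172
radius_2 = 80
py0_3 = 260
px1_3 = 276
py1_3 = 352
center_x_4 = 220
center_y_4 = 64
radius_4 = 48
center_x_5 = 352
center_y_5 = 132
radius_5 = 24
px1_6 = 208
py1_6 = 76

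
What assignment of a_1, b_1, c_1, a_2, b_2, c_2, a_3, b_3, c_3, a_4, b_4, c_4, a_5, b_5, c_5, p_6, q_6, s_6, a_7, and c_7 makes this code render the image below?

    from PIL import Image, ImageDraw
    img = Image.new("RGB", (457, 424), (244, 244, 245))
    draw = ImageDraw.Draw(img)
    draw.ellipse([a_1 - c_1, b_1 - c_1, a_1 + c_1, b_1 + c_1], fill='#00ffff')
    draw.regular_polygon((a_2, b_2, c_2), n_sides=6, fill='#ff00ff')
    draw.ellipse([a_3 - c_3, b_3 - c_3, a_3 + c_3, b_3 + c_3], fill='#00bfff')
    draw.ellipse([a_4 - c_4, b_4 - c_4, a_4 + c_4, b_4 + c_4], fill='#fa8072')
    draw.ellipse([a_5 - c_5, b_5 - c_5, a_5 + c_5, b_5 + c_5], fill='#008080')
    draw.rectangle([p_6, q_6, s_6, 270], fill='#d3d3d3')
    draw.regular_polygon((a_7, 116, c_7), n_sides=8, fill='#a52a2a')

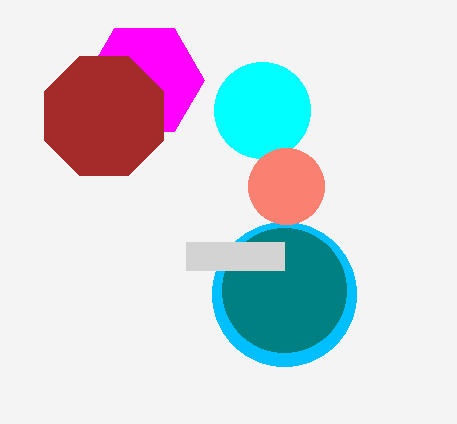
a_1 = 262
b_1 = 110
c_1 = 48
a_2 = 144
b_2 = 80
c_2 = 60
a_3 = 284
b_3 = 294
c_3 = 72
a_4 = 286
b_4 = 186
c_4 = 38
a_5 = 284
b_5 = 290
c_5 = 62
p_6 = 186
q_6 = 242
s_6 = 284
a_7 = 104
c_7 = 64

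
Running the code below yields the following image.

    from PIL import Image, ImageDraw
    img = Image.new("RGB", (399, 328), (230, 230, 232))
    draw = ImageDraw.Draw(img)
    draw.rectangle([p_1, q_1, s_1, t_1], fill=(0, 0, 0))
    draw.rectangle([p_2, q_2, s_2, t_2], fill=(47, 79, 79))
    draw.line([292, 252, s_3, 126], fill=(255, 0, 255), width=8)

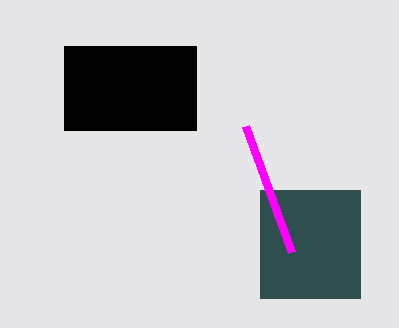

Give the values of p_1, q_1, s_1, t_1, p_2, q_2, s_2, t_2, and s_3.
p_1 = 64, q_1 = 46, s_1 = 196, t_1 = 130, p_2 = 260, q_2 = 190, s_2 = 360, t_2 = 298, s_3 = 246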